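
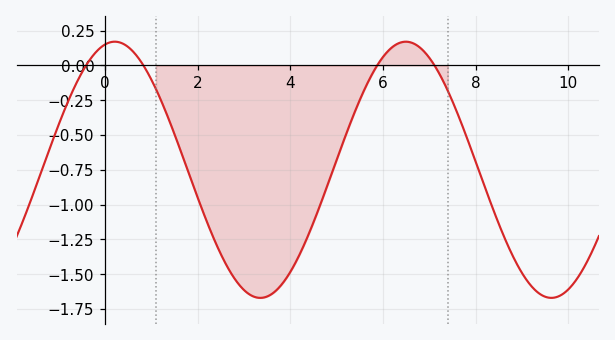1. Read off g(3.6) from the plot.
-1.64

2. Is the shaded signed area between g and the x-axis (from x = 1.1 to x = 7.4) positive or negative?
negative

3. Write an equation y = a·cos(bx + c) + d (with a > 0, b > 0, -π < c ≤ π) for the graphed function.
y = 0.92cos(1x - 0.21) - 0.75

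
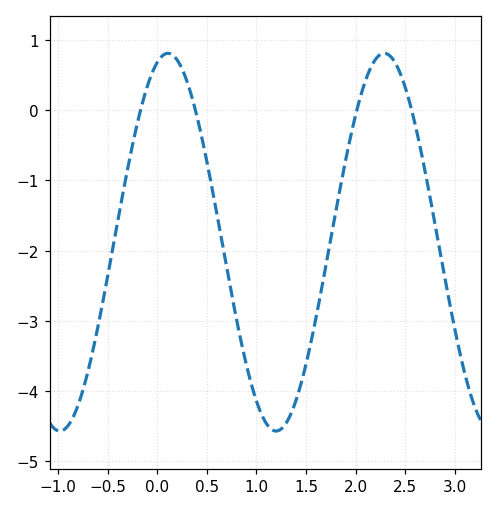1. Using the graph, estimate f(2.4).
0.674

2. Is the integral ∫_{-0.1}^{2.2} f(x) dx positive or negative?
negative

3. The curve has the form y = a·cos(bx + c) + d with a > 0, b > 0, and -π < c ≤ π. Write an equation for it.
y = 2.69cos(2.88x - 0.31) - 1.88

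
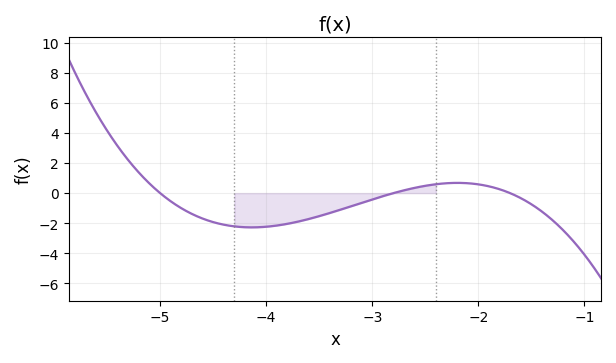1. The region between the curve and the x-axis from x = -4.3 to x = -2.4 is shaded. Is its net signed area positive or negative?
negative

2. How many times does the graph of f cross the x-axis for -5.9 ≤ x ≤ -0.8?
3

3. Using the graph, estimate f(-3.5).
-1.53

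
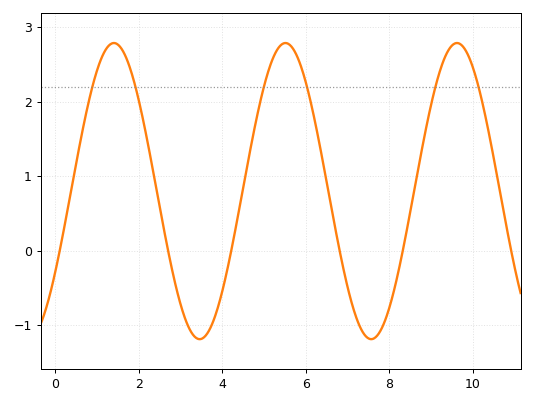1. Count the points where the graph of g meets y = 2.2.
6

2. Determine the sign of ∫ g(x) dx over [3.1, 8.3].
positive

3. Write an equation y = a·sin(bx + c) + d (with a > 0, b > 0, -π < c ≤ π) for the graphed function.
y = 1.99sin(1.5x - 0.58) + 0.8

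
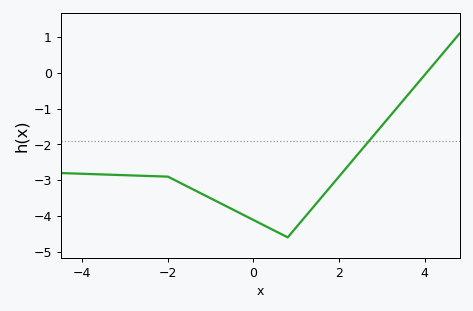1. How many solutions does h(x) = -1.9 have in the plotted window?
1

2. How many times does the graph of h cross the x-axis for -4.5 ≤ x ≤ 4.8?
1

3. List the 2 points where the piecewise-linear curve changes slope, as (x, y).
(-2, -2.9); (0.8, -4.6)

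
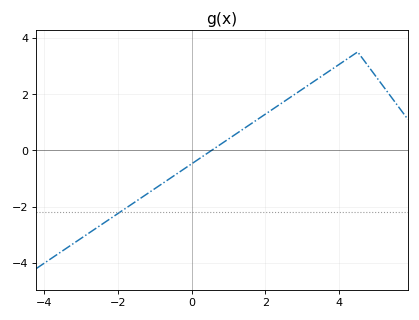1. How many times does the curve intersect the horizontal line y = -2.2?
1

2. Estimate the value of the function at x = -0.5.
-1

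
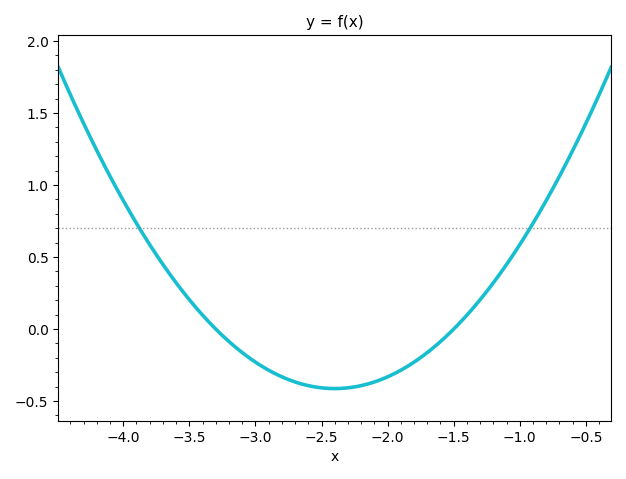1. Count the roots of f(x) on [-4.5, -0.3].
2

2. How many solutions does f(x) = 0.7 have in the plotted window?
2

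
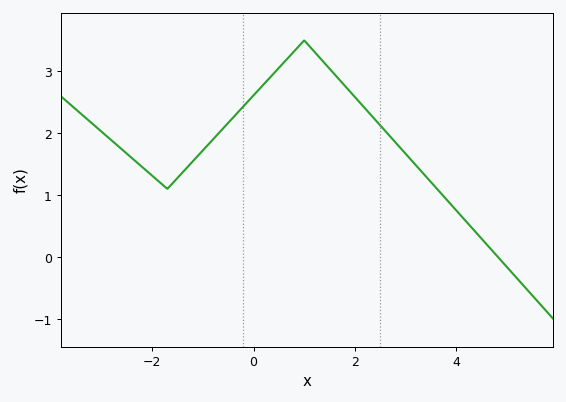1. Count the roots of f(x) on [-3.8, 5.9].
1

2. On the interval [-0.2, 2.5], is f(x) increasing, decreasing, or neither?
neither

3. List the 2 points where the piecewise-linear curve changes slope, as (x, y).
(-1.7, 1.1); (1, 3.5)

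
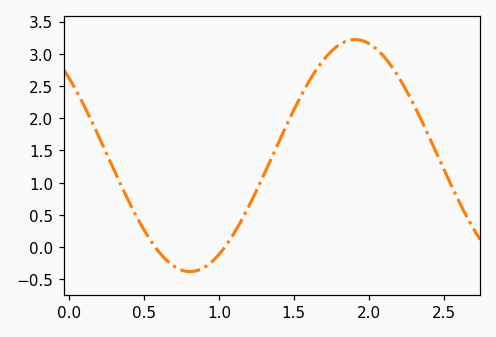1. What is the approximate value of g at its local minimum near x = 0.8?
-0.4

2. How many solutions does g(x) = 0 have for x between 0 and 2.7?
2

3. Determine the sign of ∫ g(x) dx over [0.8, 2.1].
positive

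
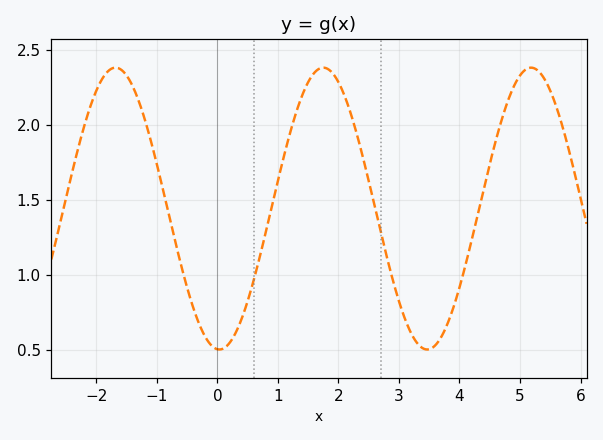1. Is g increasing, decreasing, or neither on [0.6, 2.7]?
neither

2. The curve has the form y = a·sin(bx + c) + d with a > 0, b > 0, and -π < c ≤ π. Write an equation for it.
y = 0.94sin(1.83x - 1.63) + 1.44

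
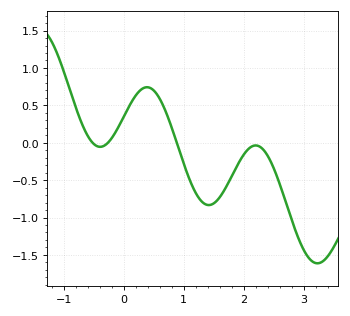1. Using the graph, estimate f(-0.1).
0.2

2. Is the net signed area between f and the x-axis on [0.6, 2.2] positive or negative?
negative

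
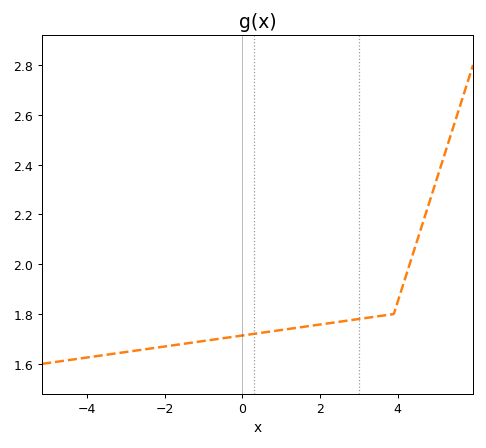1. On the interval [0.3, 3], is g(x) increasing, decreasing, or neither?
increasing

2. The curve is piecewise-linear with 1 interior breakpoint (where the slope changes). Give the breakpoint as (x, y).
(3.9, 1.8)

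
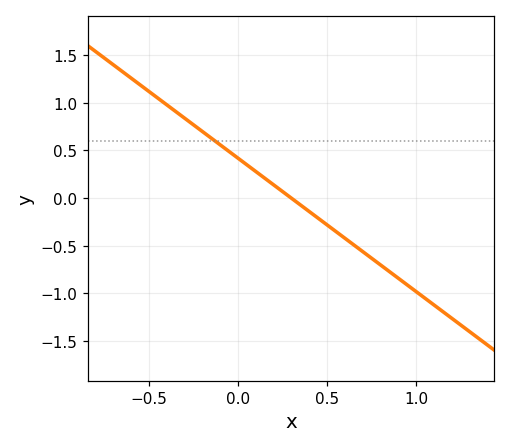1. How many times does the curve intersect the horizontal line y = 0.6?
1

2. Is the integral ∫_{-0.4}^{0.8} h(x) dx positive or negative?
positive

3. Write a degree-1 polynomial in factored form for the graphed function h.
y = -1.4(x - 0.3)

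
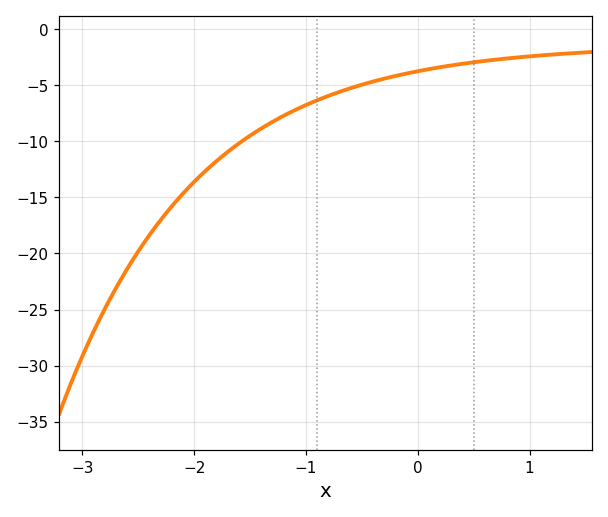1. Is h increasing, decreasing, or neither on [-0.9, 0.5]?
increasing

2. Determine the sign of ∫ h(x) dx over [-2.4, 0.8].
negative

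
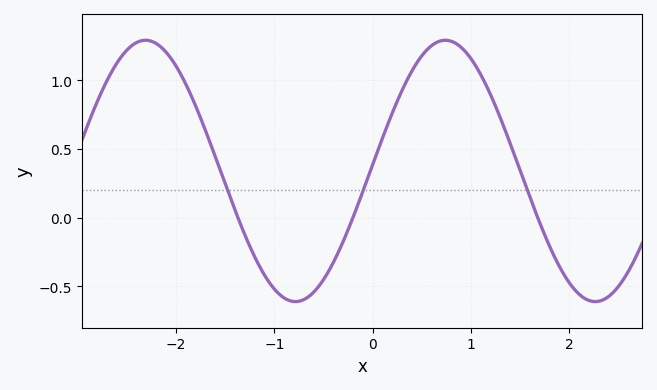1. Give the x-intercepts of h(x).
-1.37, -0.202, 1.68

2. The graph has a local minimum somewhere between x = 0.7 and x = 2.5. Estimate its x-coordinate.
2.26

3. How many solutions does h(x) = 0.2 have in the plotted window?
3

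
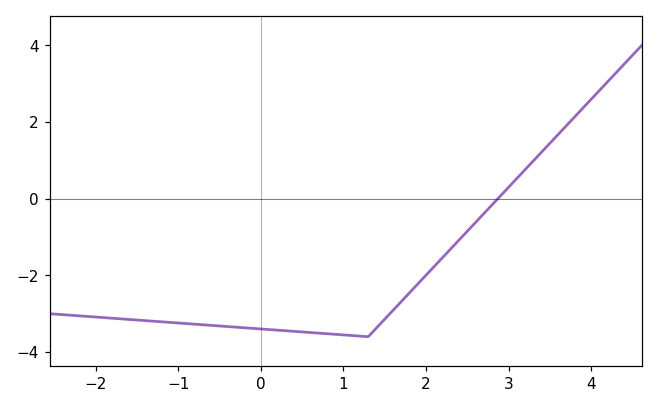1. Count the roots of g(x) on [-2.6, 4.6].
1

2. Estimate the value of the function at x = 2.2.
-1.6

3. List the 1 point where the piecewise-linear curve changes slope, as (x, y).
(1.3, -3.6)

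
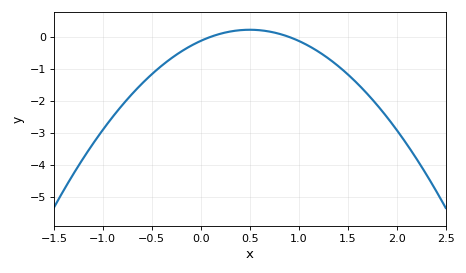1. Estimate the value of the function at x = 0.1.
0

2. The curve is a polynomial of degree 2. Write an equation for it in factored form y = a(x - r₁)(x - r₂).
y = -1.39(x - 0.1)(x - 0.9)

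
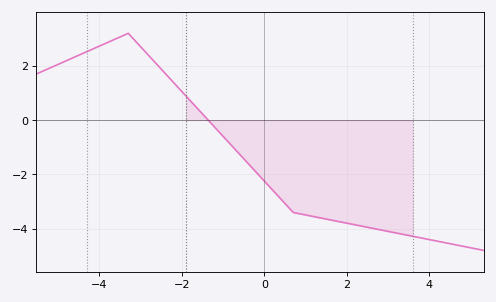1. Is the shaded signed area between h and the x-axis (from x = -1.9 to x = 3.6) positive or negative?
negative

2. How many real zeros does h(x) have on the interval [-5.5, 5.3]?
1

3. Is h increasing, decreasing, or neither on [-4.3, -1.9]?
neither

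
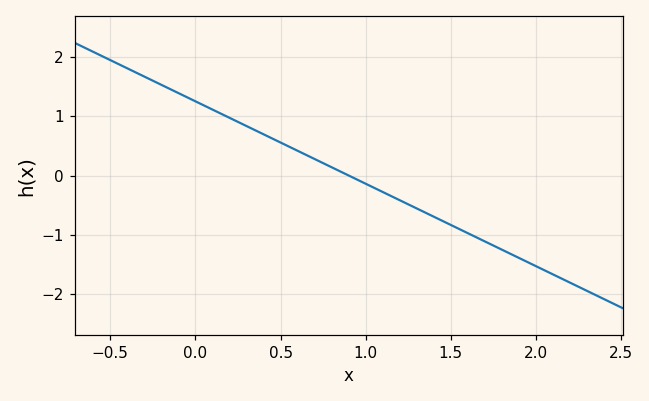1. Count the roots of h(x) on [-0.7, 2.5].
1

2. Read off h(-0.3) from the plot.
1.67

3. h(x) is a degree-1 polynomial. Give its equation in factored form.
y = -1.39(x - 0.9)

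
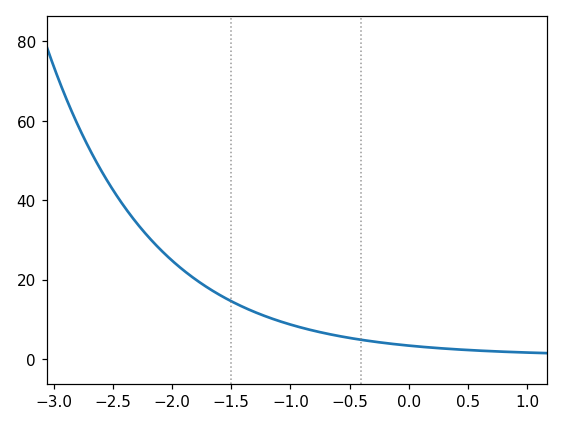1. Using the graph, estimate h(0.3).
2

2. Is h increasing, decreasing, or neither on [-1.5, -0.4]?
decreasing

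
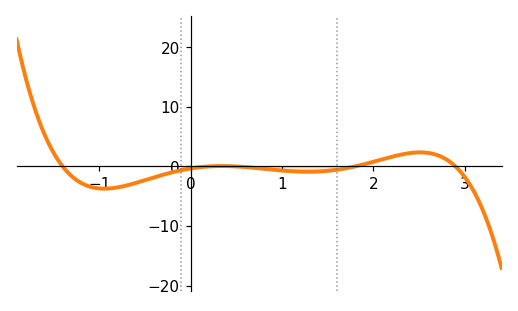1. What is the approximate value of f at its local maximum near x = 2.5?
2.36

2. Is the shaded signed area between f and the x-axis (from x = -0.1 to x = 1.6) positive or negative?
negative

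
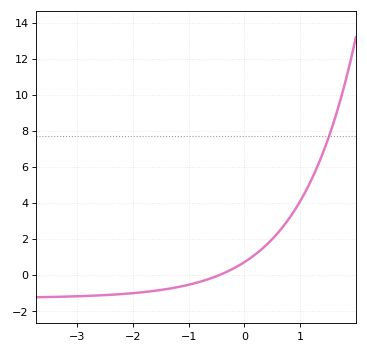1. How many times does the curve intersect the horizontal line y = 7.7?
1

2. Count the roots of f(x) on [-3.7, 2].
1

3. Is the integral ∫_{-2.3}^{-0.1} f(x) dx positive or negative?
negative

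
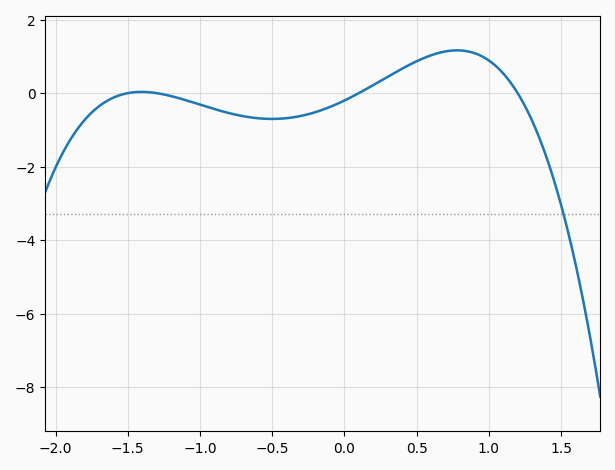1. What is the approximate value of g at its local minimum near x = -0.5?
-0.8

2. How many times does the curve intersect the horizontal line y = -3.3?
1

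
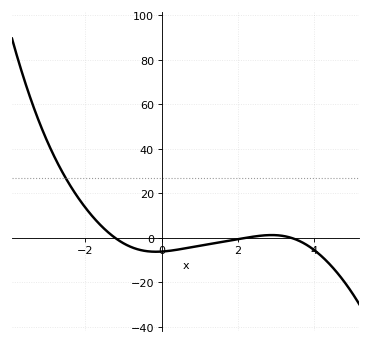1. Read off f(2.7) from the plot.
2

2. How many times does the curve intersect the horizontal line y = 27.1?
1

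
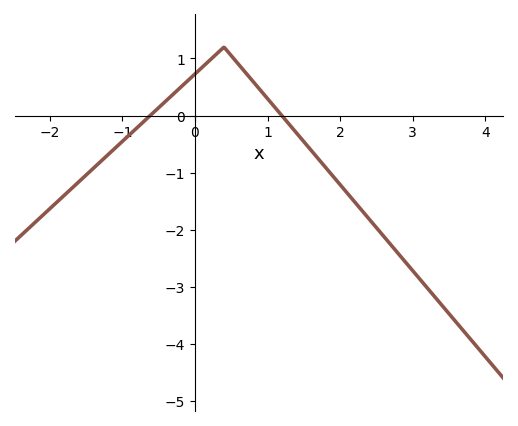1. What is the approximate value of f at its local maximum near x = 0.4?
1.2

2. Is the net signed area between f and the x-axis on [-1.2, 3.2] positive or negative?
negative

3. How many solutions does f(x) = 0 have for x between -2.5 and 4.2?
2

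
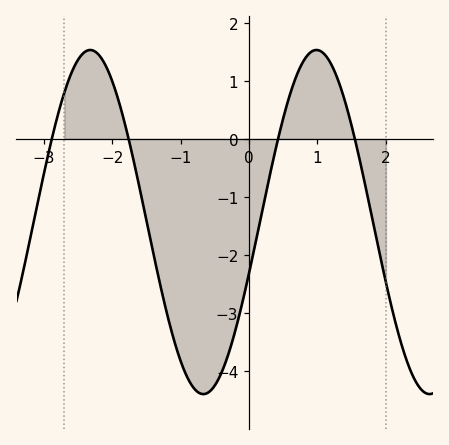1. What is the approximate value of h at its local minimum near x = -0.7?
-4.39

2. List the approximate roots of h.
-2.88, -1.76, 0.423, 1.55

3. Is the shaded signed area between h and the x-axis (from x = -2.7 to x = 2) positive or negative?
negative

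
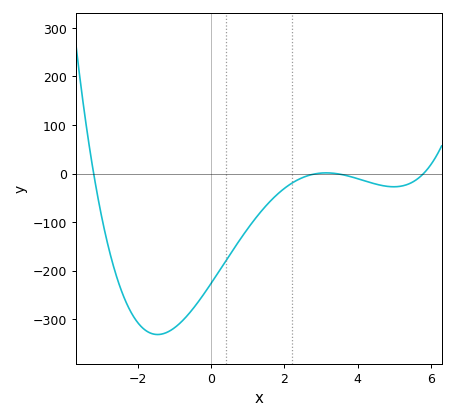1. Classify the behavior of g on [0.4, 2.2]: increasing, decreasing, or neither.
increasing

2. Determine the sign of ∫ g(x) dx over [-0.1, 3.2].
negative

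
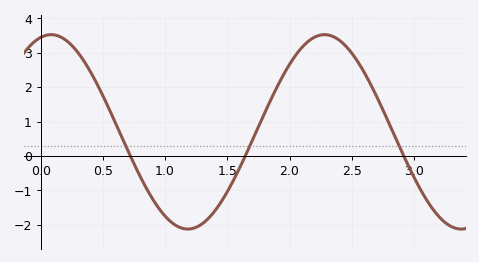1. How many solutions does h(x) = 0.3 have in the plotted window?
3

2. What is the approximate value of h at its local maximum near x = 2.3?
3.5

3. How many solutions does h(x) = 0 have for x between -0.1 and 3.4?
3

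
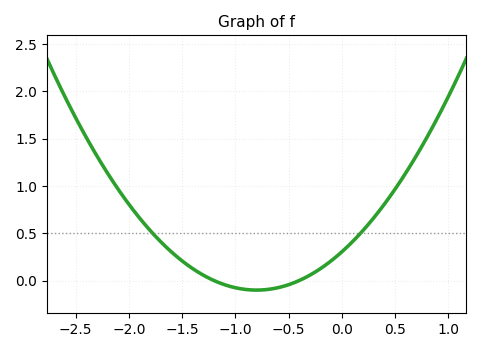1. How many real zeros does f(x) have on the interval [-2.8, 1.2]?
2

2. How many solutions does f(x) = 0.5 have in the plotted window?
2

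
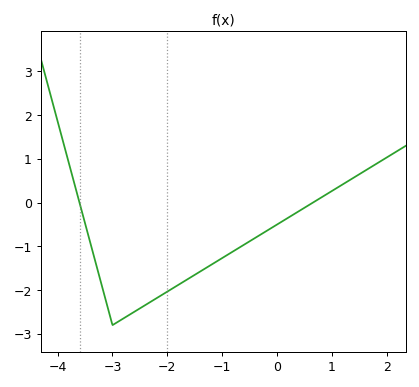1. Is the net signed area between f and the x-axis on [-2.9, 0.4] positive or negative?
negative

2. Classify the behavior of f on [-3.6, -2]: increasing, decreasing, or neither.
neither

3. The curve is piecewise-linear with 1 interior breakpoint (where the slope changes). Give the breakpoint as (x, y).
(-3, -2.8)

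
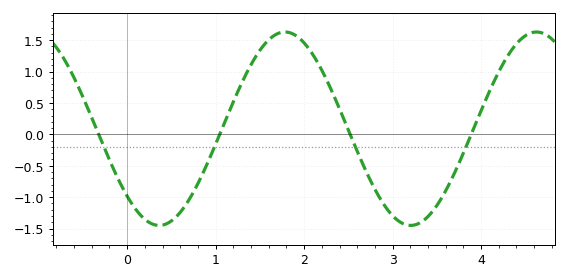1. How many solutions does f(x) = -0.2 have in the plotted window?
4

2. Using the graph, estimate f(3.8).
-0.3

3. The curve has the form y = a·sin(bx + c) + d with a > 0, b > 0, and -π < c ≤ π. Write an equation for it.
y = 1.54sin(2.2x - 2.4) + 0.09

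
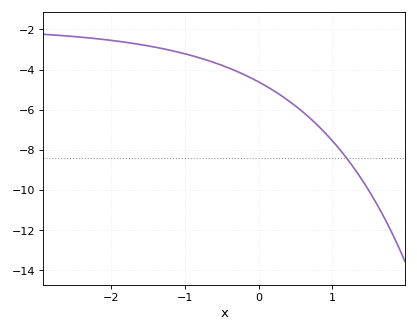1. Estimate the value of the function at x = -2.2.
-2.4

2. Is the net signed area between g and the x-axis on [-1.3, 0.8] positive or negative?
negative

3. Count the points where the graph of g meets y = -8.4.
1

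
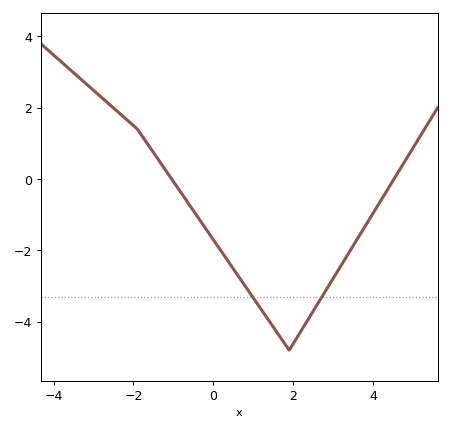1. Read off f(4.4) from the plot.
-0.221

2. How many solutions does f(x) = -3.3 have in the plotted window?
2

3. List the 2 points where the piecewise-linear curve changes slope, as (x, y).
(-1.9, 1.4); (1.9, -4.8)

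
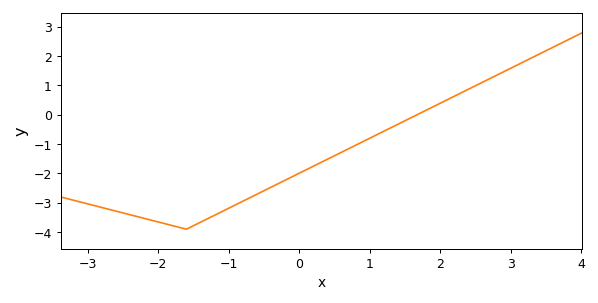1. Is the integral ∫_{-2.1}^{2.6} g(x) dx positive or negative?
negative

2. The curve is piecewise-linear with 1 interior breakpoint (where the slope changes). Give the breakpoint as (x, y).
(-1.6, -3.9)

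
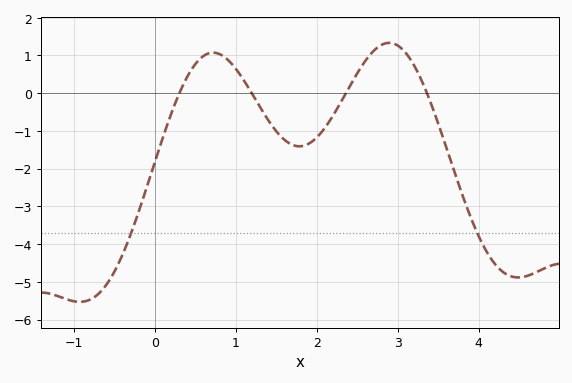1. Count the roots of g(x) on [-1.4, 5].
4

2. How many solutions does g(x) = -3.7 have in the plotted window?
2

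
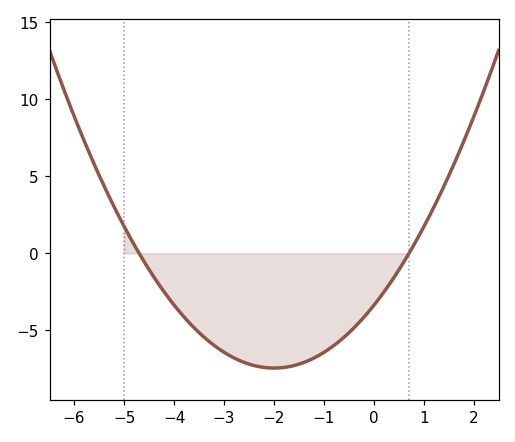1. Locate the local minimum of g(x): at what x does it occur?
-2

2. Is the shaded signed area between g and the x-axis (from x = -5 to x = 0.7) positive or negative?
negative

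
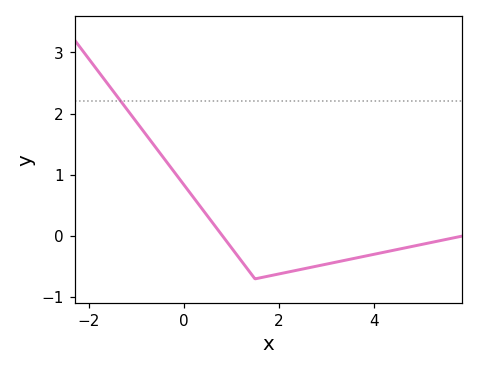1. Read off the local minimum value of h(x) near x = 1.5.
-0.7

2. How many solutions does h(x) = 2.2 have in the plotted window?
1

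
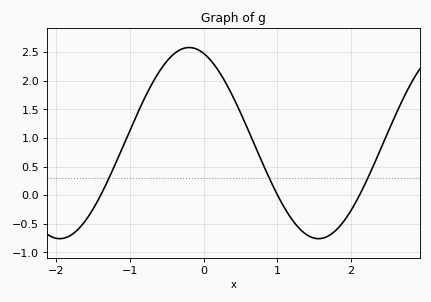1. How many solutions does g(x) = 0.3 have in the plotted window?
3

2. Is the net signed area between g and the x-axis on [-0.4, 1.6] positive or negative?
positive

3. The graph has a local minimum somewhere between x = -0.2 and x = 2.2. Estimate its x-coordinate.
1.6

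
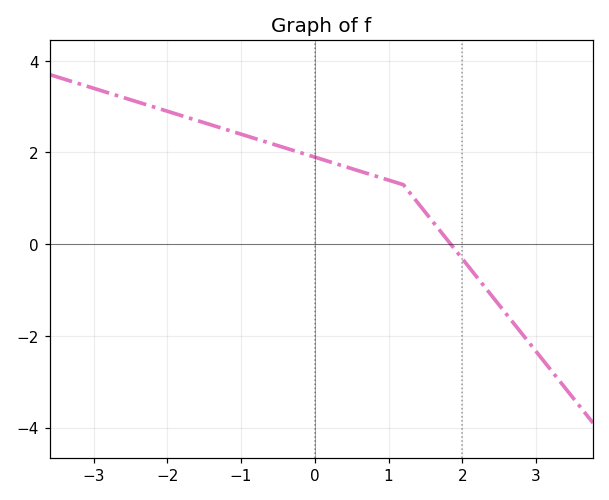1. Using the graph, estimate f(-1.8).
2.8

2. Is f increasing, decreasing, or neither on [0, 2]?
decreasing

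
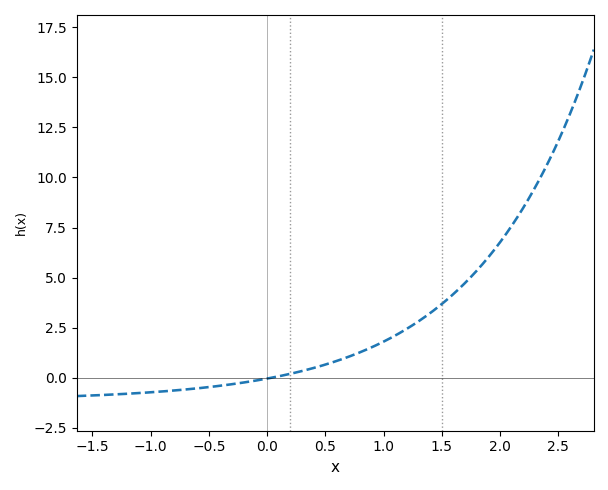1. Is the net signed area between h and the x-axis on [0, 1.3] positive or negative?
positive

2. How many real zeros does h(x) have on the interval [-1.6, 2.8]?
1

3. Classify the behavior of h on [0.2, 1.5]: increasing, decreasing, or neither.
increasing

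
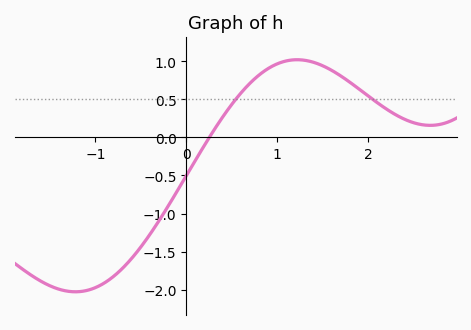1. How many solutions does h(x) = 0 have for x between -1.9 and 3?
1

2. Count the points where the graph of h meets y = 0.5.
2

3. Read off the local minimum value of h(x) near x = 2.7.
0.15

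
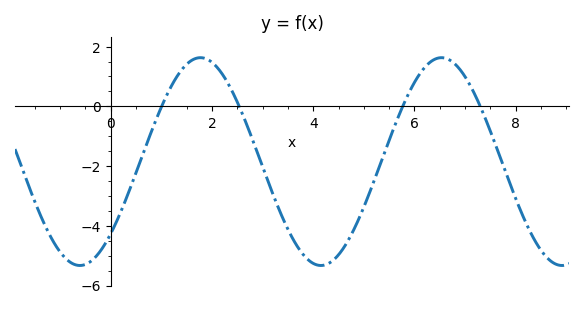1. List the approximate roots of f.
1.01, 2.54, 5.77, 7.3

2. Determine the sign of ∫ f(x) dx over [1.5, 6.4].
negative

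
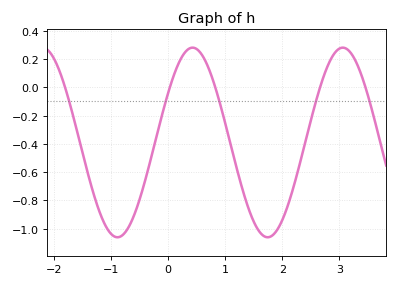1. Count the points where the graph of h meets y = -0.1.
5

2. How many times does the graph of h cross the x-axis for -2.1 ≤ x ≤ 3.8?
5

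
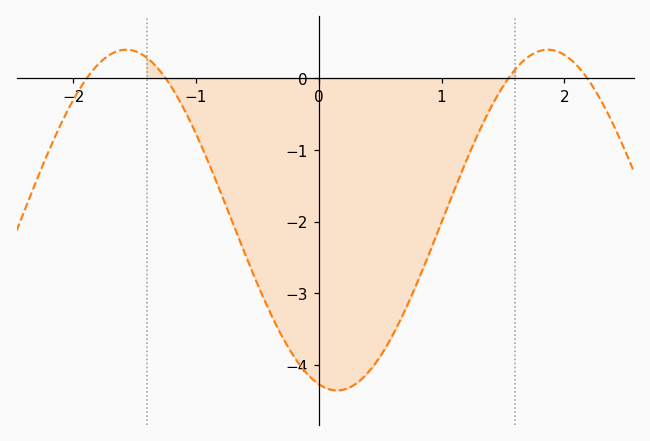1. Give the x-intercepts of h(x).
-1.89, -1.25, 1.54, 2.19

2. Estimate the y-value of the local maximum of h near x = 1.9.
0.4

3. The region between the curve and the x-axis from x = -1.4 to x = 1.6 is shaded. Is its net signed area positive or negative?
negative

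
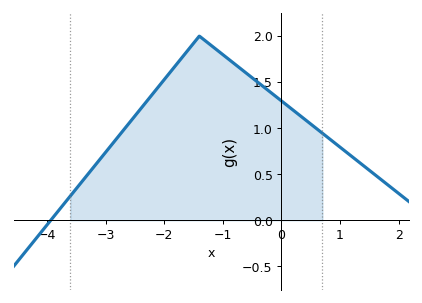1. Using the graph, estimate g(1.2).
0.7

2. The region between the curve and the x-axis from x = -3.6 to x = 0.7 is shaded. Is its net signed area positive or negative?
positive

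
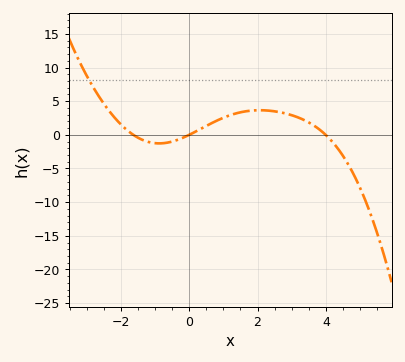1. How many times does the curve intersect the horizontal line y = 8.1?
1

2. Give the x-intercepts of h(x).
-1.64, 0, 3.99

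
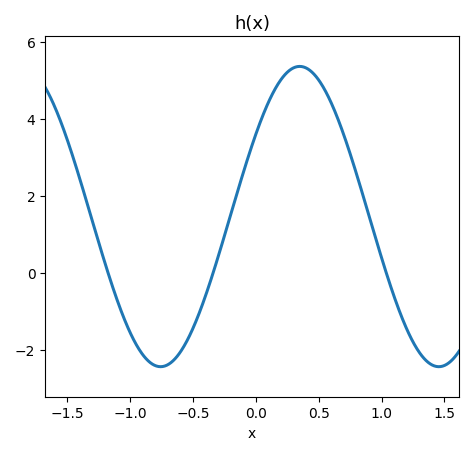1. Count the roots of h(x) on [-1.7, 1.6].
3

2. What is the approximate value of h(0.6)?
4.41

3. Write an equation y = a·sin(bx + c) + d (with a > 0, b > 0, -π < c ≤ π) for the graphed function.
y = 3.9sin(2.84x + 0.58) + 1.46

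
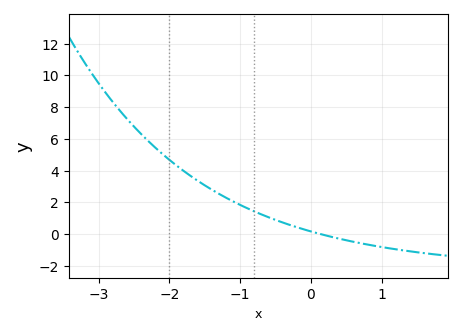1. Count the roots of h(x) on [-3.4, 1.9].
1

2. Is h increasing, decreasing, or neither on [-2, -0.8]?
decreasing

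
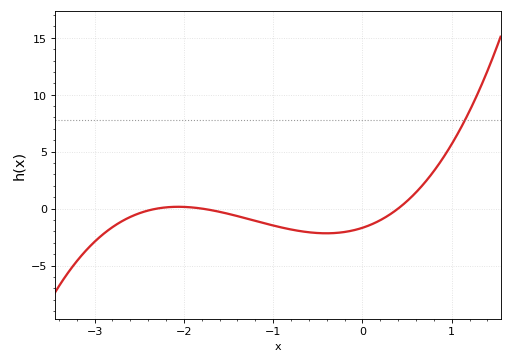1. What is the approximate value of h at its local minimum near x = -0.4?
-2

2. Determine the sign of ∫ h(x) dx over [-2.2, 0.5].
negative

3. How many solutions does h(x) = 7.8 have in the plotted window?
1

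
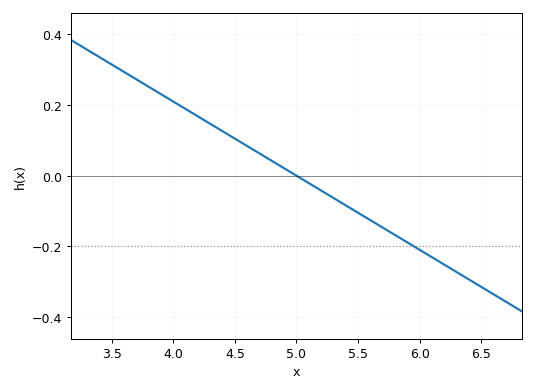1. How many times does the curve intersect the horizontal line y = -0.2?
1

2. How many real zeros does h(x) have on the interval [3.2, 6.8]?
1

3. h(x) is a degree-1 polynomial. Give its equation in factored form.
y = -0.21(x - 5)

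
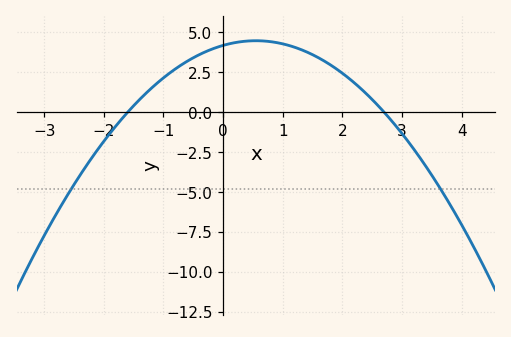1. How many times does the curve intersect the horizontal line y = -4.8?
2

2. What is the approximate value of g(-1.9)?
-1.4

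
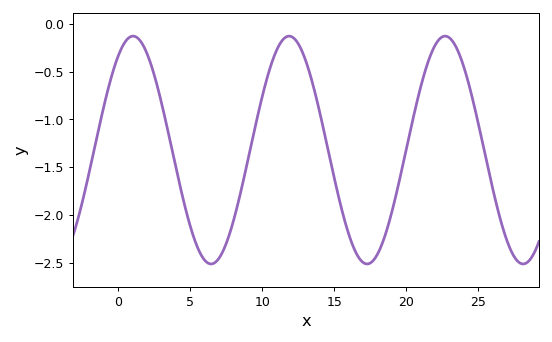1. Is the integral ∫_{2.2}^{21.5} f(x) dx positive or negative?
negative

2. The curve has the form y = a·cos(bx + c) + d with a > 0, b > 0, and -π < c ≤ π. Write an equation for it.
y = 1.19cos(0.58x - 0.59) - 1.32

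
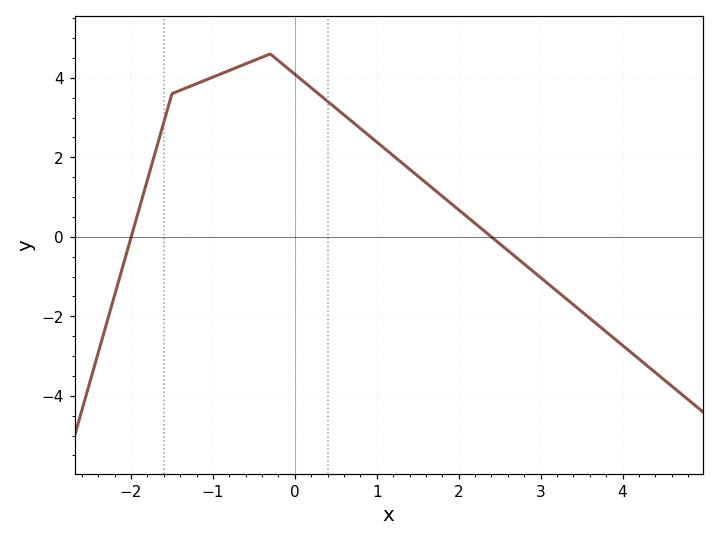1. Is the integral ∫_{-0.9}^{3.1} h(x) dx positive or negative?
positive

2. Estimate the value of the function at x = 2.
0.6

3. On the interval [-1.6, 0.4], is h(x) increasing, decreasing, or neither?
neither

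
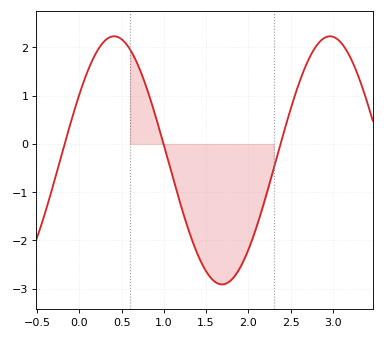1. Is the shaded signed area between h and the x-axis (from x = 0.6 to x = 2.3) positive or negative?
negative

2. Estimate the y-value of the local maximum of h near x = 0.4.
2.2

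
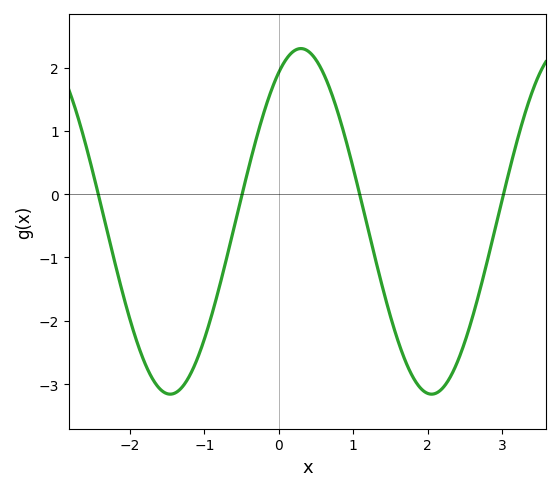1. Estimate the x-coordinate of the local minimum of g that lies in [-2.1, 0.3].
-1.46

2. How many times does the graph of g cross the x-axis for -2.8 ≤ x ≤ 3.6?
4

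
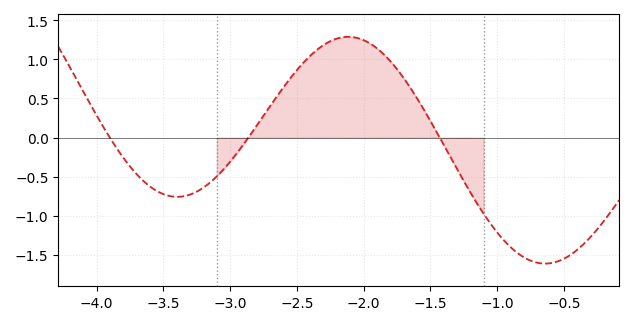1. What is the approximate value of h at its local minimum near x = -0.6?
-1.6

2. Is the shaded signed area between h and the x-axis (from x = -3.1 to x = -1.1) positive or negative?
positive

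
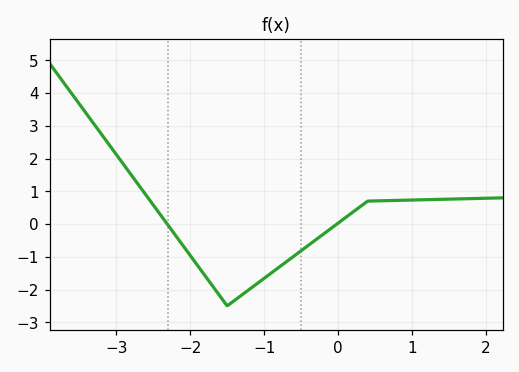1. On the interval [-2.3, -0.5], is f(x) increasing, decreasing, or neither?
neither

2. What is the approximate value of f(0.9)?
0.7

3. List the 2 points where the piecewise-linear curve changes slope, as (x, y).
(-1.5, -2.5); (0.4, 0.7)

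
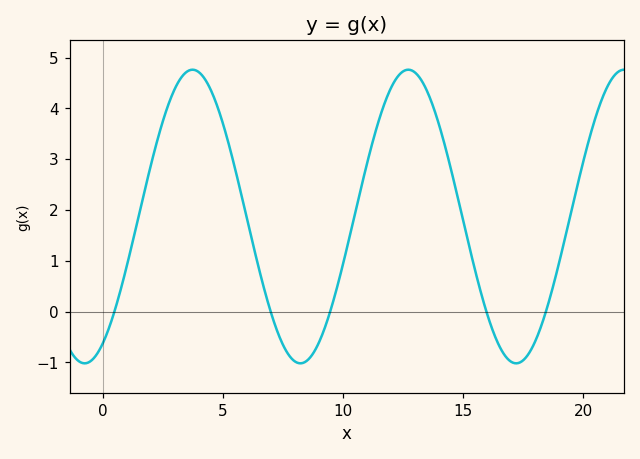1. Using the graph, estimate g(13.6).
4.23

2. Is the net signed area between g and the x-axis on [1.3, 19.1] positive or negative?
positive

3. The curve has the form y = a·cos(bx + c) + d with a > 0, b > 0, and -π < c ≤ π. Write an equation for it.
y = 2.89cos(0.7x - 2.62) + 1.87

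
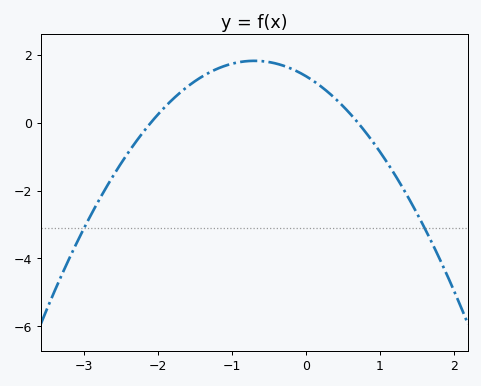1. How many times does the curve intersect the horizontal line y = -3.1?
2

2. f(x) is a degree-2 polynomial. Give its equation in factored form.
y = -0.93(x + 2.1)(x - 0.7)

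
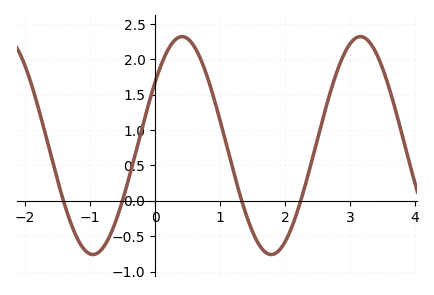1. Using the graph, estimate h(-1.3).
-0.3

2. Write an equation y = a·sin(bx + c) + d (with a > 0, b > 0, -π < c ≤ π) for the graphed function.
y = 1.54sin(2.3x + 0.62) + 0.78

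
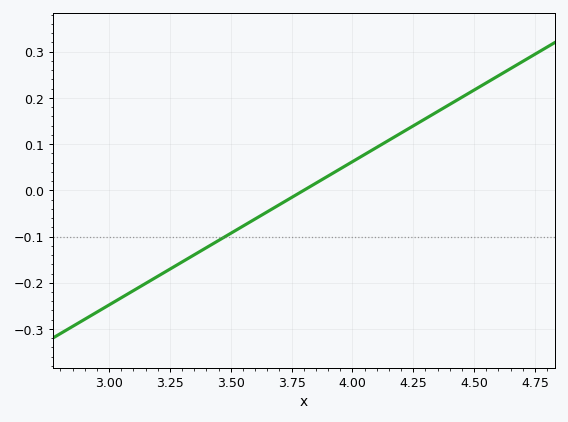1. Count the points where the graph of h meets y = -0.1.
1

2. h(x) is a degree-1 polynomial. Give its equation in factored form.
y = 0.31(x - 3.8)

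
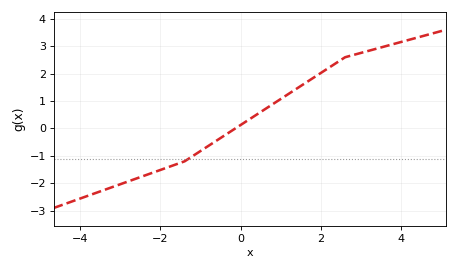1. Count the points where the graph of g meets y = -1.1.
1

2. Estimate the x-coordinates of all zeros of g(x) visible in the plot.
-0.137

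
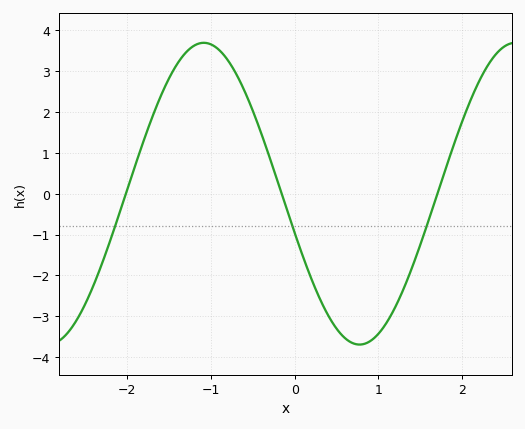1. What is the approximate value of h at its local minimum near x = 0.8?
-3.69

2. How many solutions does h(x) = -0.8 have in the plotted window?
3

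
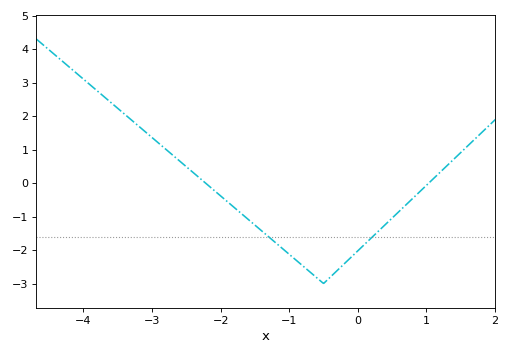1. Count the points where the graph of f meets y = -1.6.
2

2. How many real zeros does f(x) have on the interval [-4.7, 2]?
2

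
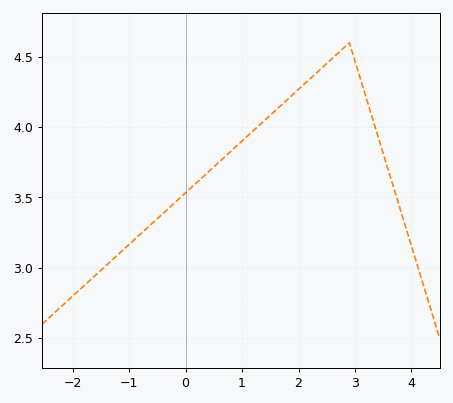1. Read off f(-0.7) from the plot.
3.28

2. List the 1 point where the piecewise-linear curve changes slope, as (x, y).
(2.9, 4.6)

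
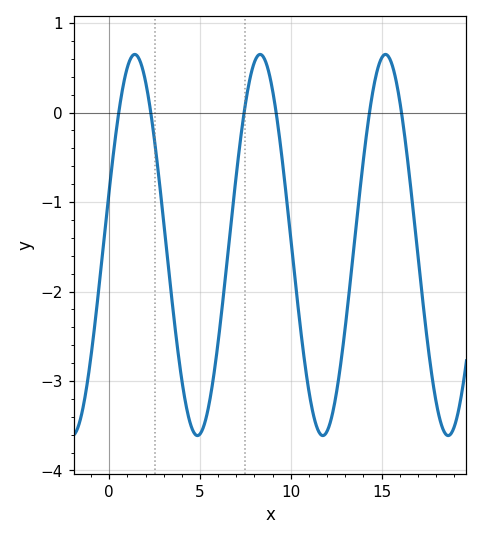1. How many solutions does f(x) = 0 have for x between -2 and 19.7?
6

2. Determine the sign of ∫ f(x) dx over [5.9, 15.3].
negative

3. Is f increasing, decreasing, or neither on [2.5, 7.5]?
neither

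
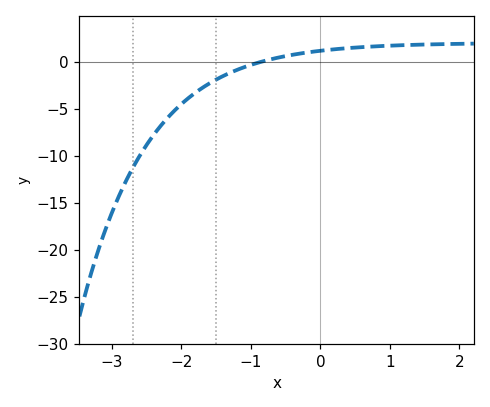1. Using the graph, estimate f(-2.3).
-7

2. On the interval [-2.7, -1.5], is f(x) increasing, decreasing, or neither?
increasing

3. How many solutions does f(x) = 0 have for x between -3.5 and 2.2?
1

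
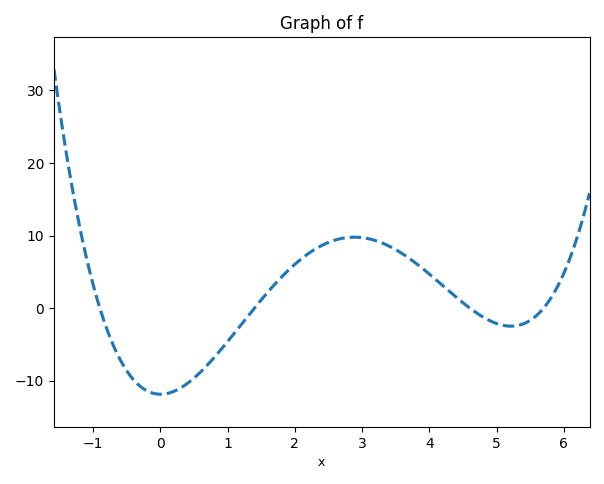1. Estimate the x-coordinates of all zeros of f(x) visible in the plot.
-0.8, 1.4, 4.6, 5.8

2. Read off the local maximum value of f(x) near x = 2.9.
10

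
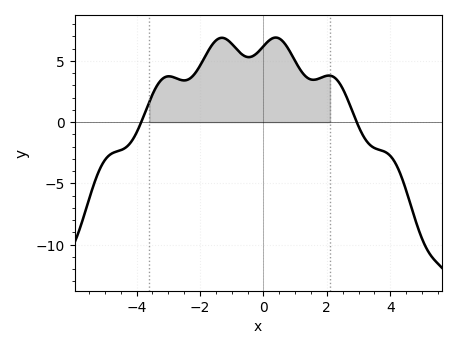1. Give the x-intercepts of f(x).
-3.85, 2.94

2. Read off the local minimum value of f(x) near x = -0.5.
5.31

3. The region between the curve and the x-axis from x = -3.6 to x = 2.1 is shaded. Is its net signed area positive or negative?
positive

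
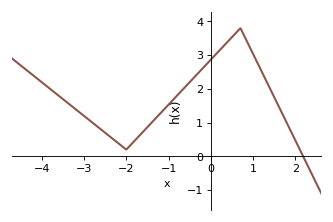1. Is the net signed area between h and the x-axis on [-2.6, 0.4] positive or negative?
positive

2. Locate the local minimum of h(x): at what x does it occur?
-2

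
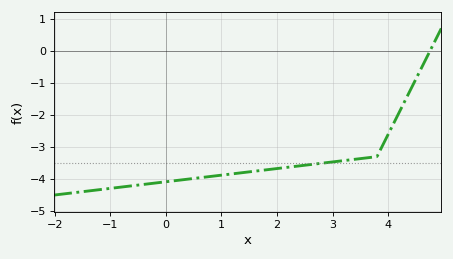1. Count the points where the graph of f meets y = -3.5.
1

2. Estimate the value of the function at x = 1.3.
-3.82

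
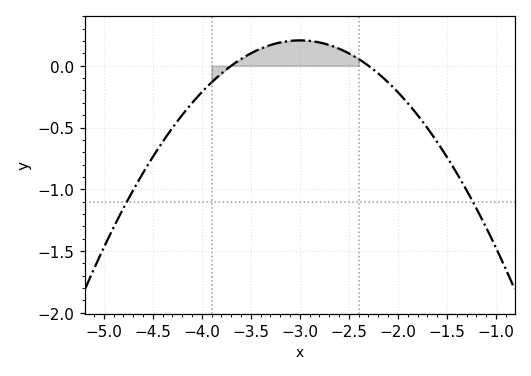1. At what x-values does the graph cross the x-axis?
-3.7, -2.3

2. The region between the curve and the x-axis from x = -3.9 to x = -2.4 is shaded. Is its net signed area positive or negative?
positive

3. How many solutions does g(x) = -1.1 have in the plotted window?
2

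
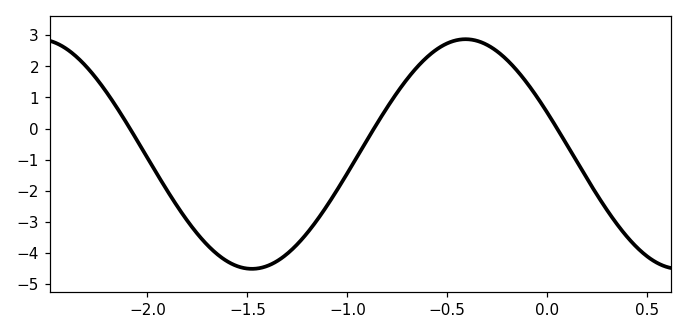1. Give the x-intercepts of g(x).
-2.09, -0.867, 0.049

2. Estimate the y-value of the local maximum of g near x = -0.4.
2.87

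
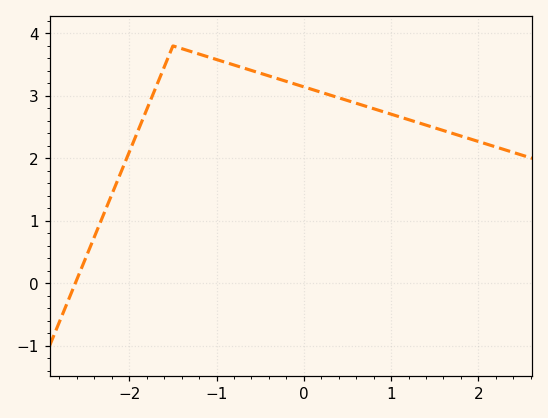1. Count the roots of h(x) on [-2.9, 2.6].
1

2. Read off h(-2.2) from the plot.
1.4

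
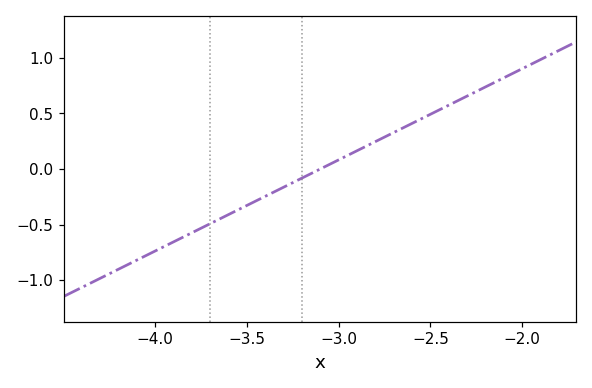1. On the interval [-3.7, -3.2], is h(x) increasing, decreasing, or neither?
increasing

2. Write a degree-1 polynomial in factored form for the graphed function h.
y = 0.82(x + 3.1)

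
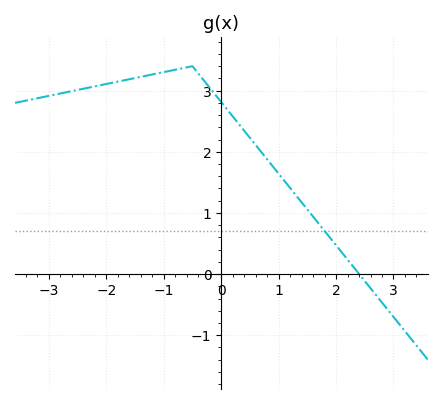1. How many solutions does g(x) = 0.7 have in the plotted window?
1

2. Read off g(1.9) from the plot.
0.6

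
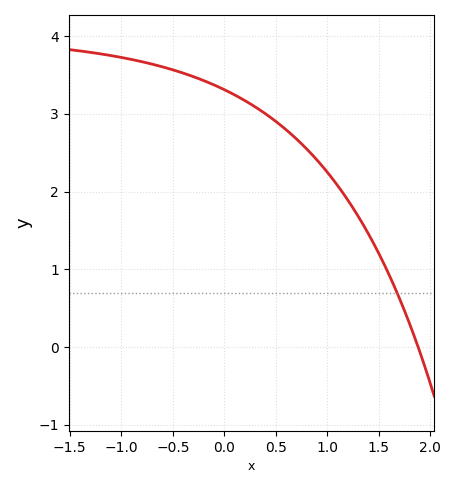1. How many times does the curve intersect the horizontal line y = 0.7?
1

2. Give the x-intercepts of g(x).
1.88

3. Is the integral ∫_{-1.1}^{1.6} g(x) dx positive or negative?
positive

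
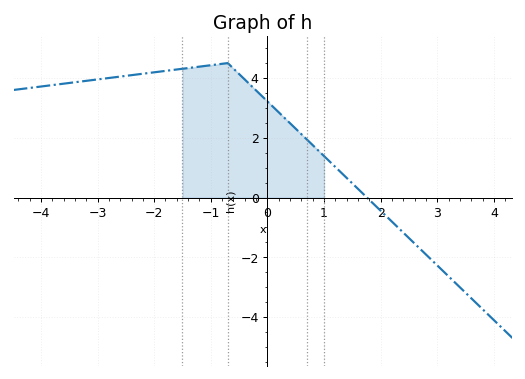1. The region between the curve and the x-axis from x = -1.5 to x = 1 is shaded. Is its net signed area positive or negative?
positive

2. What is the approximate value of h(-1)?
4.4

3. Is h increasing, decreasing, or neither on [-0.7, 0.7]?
decreasing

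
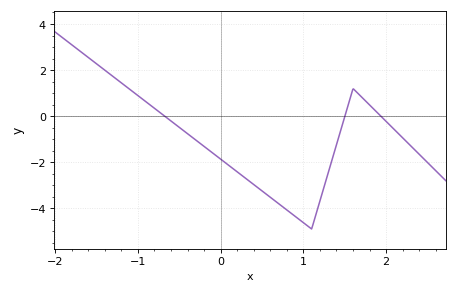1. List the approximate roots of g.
-0.676, 1.5, 1.94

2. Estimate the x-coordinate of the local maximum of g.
1.6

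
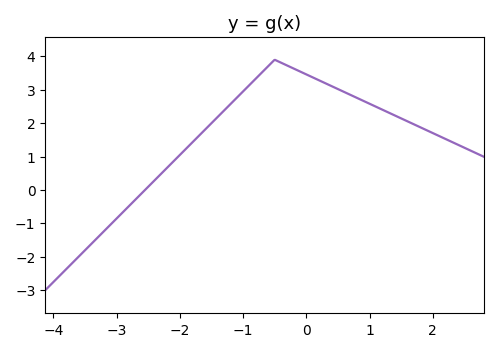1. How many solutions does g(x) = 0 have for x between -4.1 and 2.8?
1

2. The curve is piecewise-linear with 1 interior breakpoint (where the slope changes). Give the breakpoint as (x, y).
(-0.5, 3.9)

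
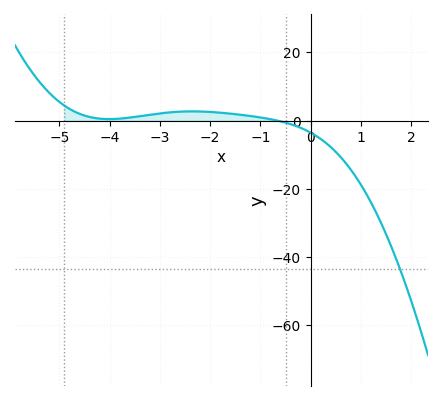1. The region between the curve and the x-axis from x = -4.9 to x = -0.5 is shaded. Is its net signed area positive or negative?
positive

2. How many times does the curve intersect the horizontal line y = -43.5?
1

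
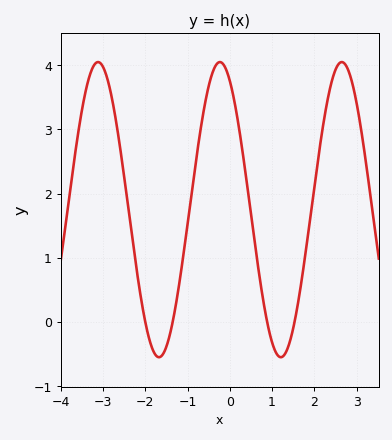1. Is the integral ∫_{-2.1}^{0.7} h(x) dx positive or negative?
positive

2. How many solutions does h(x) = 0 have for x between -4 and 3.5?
4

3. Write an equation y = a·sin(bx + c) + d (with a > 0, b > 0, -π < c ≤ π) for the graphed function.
y = 2.3sin(2.2x + 2.1) + 1.75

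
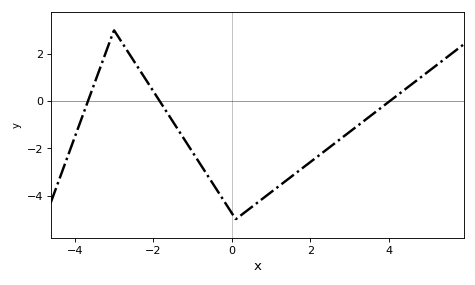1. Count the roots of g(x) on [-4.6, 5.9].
3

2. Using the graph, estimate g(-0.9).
-2.4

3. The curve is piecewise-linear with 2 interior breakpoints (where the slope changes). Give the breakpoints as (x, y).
(-3, 3); (0.1, -5)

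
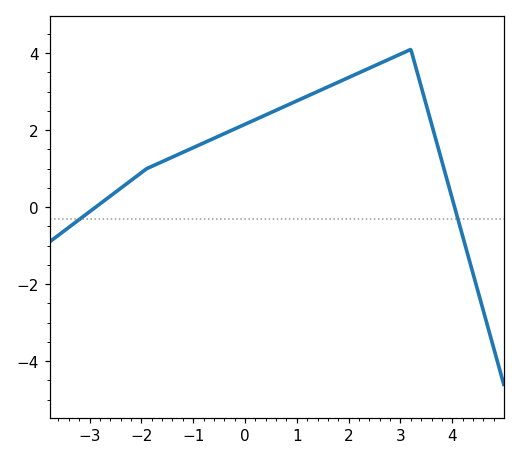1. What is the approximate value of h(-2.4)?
0.492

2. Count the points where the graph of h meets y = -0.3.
2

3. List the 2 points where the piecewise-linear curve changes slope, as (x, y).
(-1.9, 1); (3.2, 4.1)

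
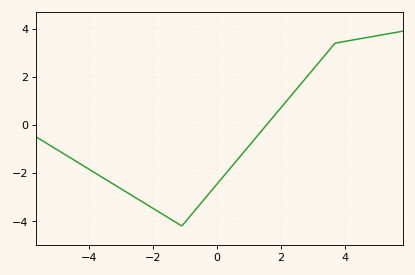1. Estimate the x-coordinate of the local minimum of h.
-1.2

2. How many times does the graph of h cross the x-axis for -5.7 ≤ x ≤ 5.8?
1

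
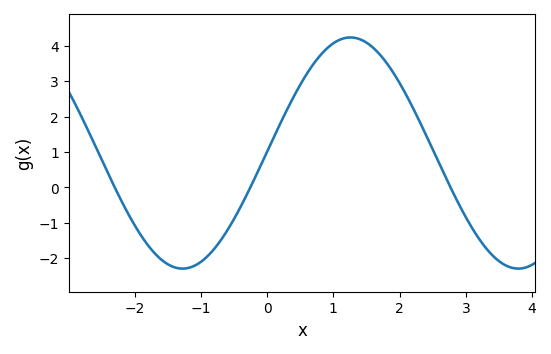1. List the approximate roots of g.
-2.3, -0.3, 2.8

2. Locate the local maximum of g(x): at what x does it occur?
1.3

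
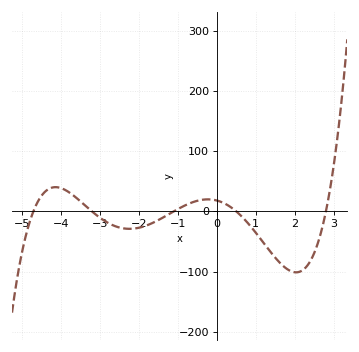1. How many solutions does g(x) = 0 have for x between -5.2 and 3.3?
5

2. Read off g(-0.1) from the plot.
20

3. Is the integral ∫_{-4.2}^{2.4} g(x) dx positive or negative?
negative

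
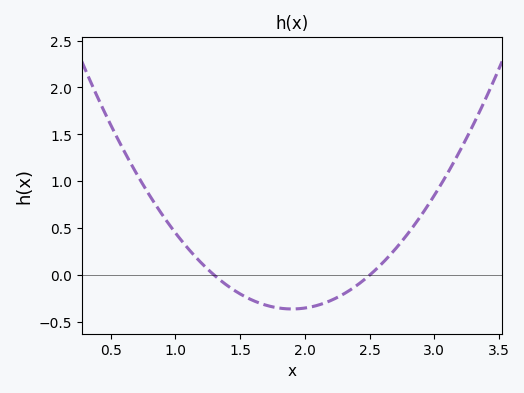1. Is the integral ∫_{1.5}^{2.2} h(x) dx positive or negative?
negative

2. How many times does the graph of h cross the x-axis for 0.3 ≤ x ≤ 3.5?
2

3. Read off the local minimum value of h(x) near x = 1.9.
-0.35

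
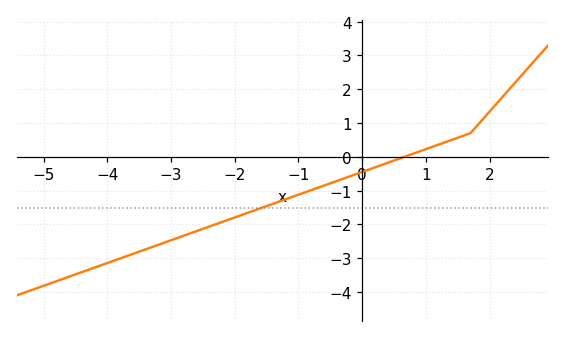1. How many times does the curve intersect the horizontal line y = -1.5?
1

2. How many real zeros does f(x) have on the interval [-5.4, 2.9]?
1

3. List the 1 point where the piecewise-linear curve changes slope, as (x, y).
(1.7, 0.7)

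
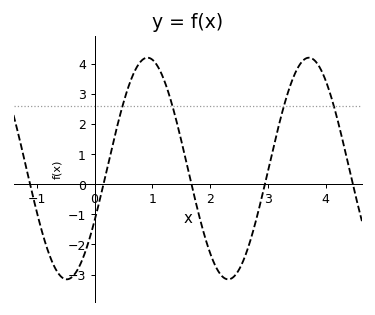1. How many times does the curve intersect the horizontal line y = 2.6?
4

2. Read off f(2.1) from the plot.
-2.75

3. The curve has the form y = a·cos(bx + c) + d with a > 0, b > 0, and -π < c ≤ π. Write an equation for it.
y = 3.68cos(2.25x - 2.06) + 0.52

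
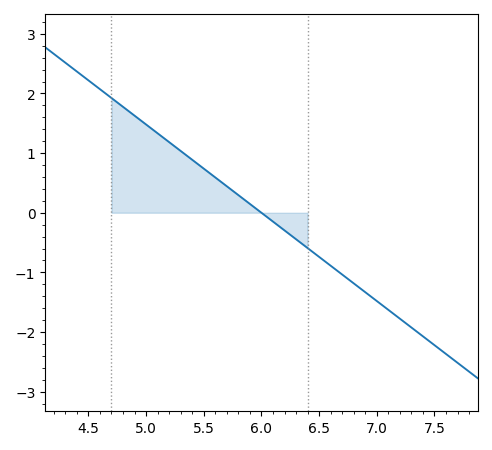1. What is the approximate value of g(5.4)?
0.9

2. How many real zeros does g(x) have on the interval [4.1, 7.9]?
1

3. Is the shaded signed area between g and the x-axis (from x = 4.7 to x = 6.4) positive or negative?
positive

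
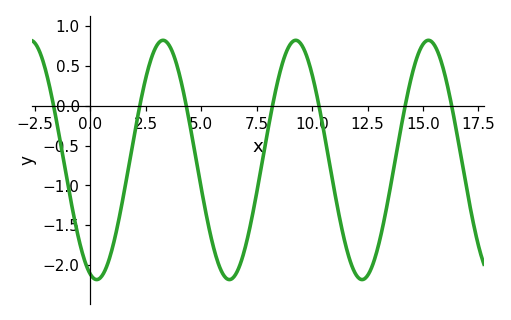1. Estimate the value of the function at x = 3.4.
0.807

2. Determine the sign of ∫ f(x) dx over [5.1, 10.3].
negative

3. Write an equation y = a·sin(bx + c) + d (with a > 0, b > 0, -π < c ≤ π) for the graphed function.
y = 1.5sin(1.05x - 1.87) - 0.68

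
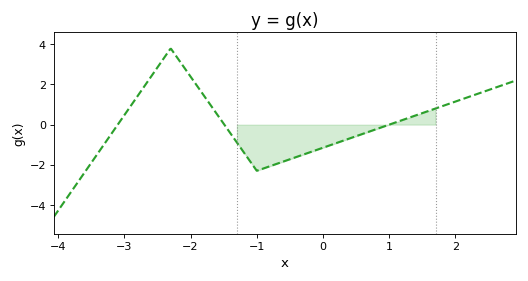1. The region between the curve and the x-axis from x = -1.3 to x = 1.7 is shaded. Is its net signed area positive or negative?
negative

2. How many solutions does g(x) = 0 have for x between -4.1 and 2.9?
3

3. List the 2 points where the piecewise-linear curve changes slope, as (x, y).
(-2.3, 3.8); (-1, -2.3)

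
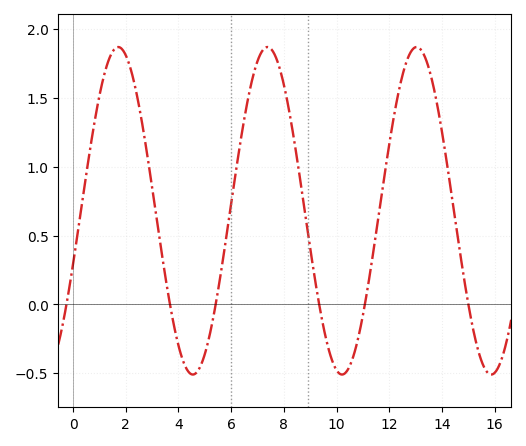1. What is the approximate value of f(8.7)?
0.8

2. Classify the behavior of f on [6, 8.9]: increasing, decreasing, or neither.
neither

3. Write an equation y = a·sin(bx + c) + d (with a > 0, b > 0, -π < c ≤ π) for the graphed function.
y = 1.19sin(1.1x - 0.33) + 0.68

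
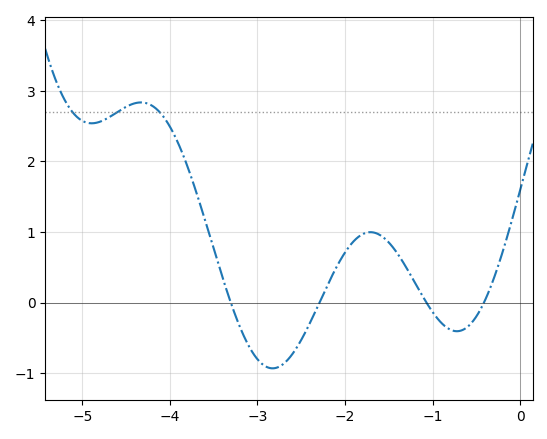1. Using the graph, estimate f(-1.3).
0.496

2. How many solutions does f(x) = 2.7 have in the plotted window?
3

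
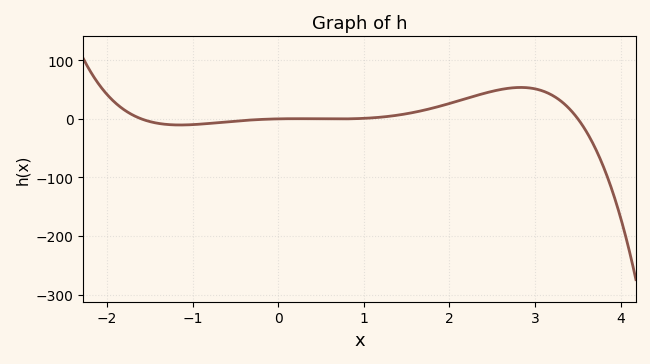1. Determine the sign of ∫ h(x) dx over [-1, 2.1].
positive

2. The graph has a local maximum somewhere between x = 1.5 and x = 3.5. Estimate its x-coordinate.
2.83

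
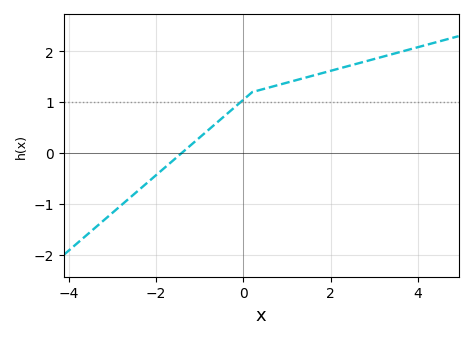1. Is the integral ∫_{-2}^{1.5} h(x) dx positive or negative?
positive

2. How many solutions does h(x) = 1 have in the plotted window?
1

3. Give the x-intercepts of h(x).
-1.42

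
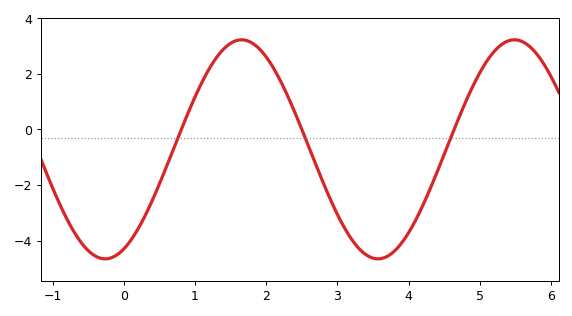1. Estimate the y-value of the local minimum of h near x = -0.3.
-4.66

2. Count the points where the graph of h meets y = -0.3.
3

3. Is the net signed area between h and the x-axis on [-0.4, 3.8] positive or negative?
negative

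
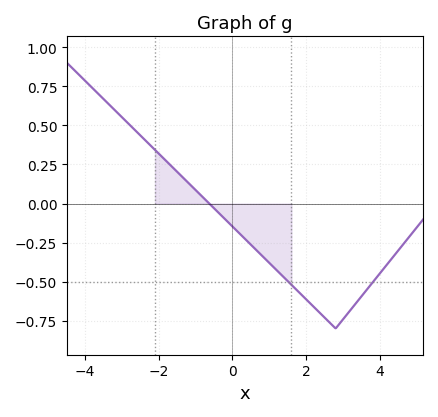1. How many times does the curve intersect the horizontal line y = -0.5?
2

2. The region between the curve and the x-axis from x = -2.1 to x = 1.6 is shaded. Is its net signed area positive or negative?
negative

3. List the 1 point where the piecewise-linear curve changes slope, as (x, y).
(2.8, -0.8)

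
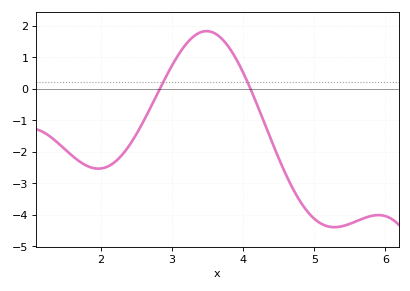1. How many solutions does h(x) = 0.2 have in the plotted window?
2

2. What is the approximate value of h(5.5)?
-4.3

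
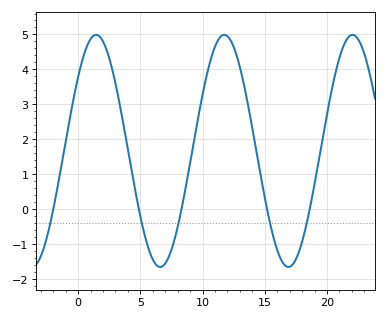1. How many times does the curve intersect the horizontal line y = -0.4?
5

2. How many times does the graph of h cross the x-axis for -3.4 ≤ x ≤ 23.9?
5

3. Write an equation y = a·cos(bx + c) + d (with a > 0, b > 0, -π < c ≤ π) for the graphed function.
y = 3.32cos(0.61x - 0.88) + 1.67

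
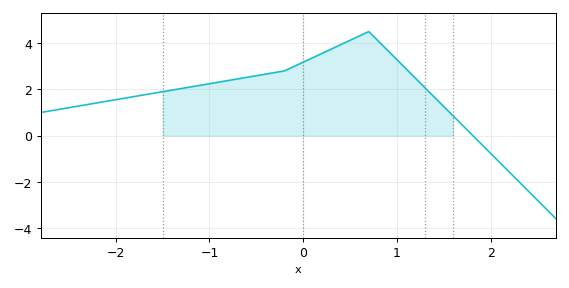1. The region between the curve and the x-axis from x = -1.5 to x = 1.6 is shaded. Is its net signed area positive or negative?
positive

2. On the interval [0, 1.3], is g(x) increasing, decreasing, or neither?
neither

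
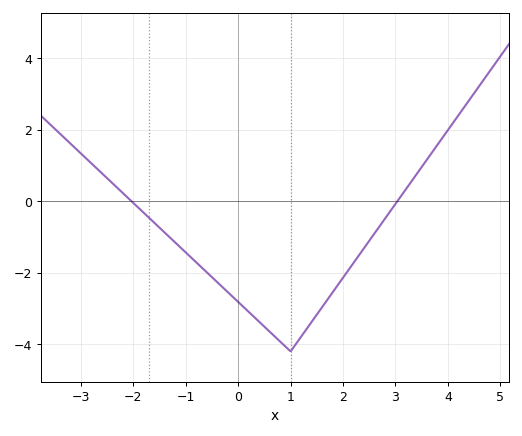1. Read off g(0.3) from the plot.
-3.2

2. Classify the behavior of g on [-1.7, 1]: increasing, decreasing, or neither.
decreasing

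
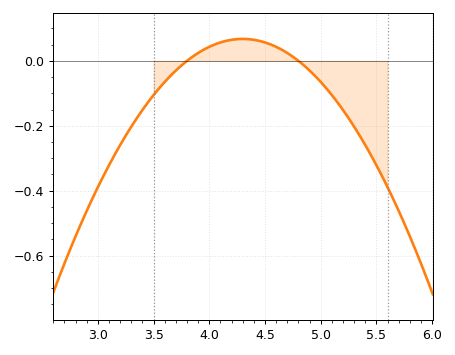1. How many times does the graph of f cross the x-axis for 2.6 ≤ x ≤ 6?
2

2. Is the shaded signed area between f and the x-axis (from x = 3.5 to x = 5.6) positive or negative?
negative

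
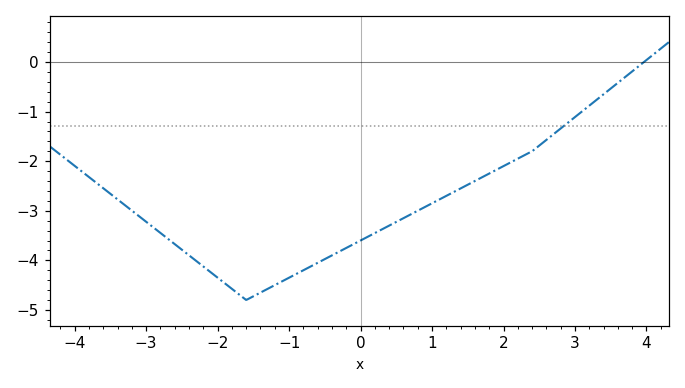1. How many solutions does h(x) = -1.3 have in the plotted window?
1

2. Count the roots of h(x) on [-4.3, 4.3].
1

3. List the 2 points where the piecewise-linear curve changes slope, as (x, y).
(-1.6, -4.8); (2.4, -1.8)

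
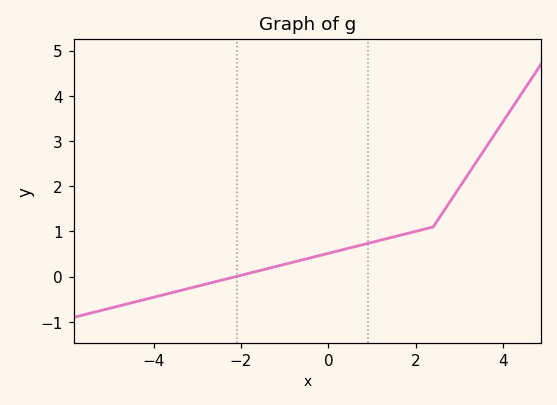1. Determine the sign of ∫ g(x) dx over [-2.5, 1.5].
positive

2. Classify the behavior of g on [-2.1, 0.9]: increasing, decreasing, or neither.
increasing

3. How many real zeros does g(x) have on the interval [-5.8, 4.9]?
1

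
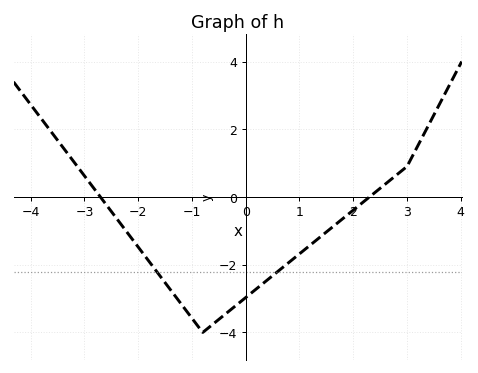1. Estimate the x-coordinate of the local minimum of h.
-0.8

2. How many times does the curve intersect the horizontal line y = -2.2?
2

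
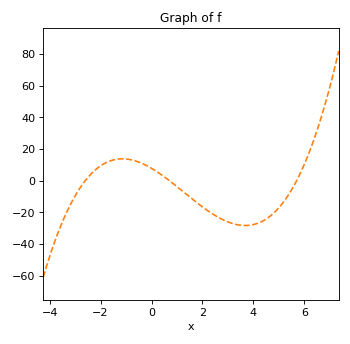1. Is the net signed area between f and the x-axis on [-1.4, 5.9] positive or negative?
negative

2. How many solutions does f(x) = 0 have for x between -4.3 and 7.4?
3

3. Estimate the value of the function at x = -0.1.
8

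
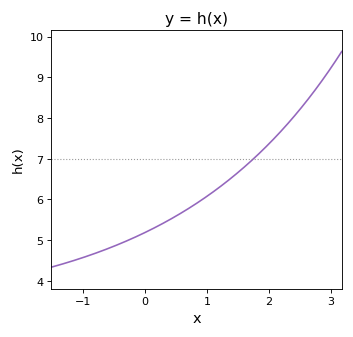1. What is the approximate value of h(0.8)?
5.9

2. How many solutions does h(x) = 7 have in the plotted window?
1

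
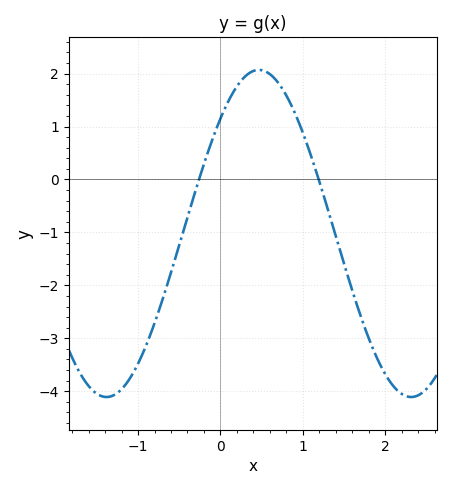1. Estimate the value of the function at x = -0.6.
-1.76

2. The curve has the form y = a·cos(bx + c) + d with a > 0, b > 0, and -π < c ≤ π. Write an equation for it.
y = 3.09cos(1.7x - 0.792) - 1.02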